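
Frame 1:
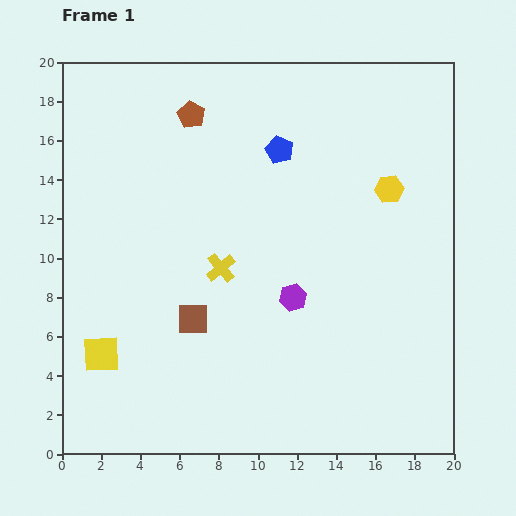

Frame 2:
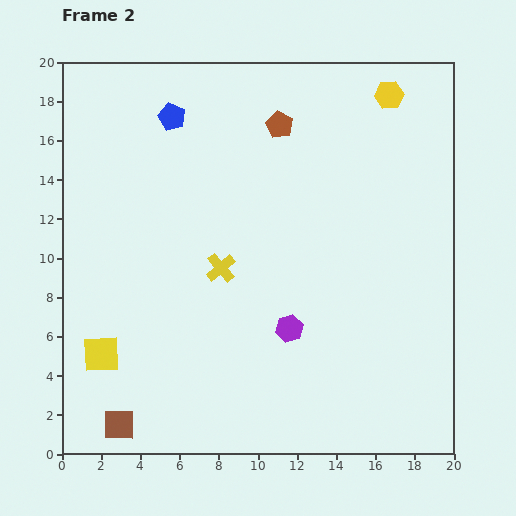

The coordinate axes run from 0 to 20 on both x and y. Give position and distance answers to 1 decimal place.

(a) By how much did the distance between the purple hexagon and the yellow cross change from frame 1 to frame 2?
+0.7

Distance in frame 1: 4.0. Distance in frame 2: 4.7.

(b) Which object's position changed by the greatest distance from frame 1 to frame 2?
the brown square

(moved 6.6; next 5.8)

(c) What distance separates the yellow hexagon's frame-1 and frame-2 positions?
4.8

The yellow hexagon moved from (16.7, 13.5) to (16.7, 18.3), a distance of √(0.0² + 4.8²) ≈ 4.8.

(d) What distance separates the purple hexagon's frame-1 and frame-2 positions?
1.6

The purple hexagon moved from (11.8, 8.0) to (11.6, 6.4), a distance of √(0.2² + 1.6²) ≈ 1.6.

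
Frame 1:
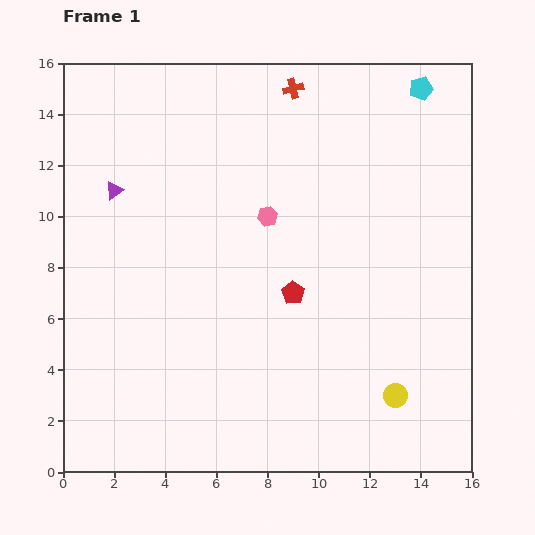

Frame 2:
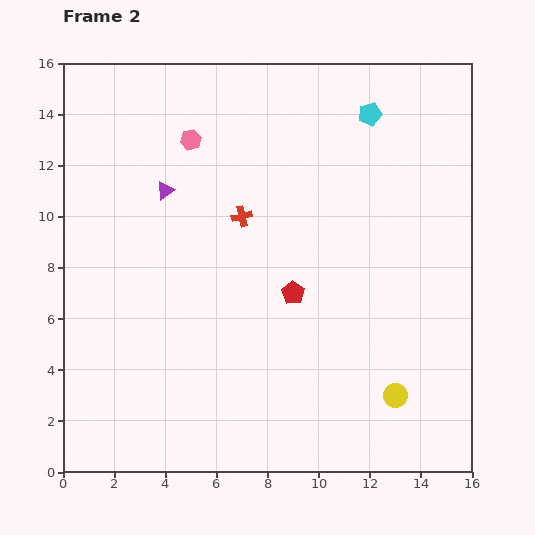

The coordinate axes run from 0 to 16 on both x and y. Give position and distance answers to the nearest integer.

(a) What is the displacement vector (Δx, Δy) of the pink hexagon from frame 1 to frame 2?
(-3, 3)

The pink hexagon was at (8, 10) in frame 1 and (5, 13) in frame 2.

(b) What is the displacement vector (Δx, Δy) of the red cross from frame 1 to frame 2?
(-2, -5)

The red cross was at (9, 15) in frame 1 and (7, 10) in frame 2.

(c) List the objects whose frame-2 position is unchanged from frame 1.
the yellow circle, the red pentagon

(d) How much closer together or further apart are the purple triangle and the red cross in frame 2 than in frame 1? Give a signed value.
-5

Distance in frame 1: 8. Distance in frame 2: 3.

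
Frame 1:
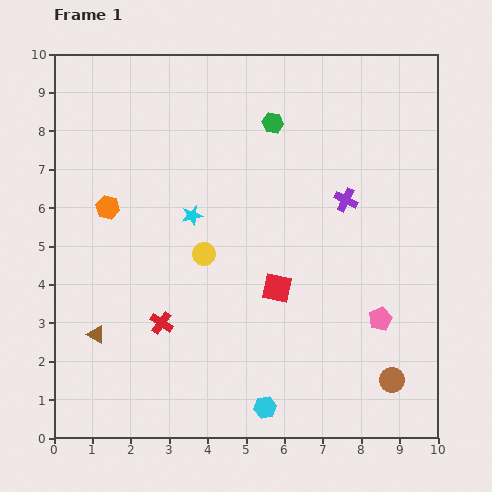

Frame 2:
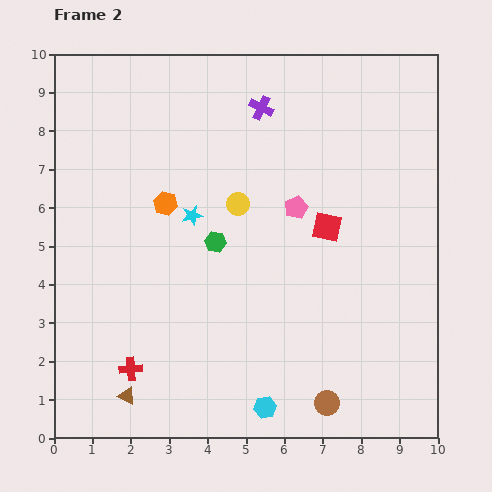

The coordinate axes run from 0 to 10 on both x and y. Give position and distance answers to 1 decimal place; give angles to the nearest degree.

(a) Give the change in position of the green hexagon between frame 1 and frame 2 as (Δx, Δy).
(-1.5, -3.1)

The green hexagon was at (5.7, 8.2) in frame 1 and (4.2, 5.1) in frame 2.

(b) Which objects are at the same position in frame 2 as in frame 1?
the cyan hexagon, the cyan star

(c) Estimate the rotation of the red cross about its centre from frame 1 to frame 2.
39° counter-clockwise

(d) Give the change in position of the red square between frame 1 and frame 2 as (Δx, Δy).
(1.3, 1.6)

The red square was at (5.8, 3.9) in frame 1 and (7.1, 5.5) in frame 2.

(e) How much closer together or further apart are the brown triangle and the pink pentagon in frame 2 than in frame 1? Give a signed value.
-0.8

Distance in frame 1: 7.4. Distance in frame 2: 6.6.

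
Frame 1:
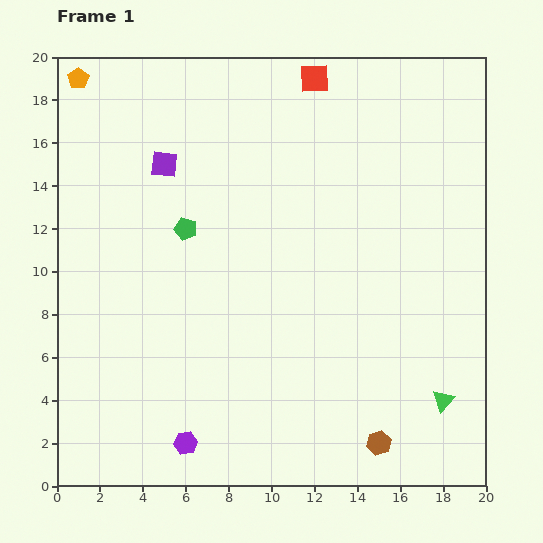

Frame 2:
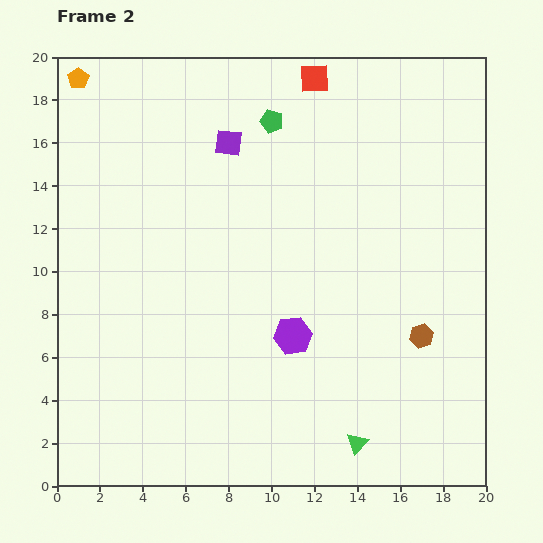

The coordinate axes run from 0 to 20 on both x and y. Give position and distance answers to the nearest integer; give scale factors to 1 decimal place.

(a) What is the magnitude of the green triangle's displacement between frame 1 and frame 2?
4

The green triangle moved from (18, 4) to (14, 2), a distance of √(4² + 2²) ≈ 4.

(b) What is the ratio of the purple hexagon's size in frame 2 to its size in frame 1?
1.6×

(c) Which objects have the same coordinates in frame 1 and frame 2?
the orange pentagon, the red square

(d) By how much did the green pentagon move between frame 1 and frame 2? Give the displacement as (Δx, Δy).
(4, 5)

The green pentagon was at (6, 12) in frame 1 and (10, 17) in frame 2.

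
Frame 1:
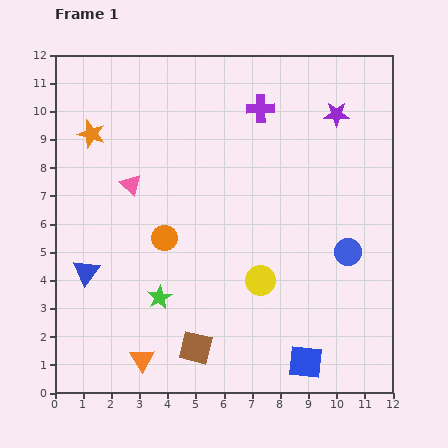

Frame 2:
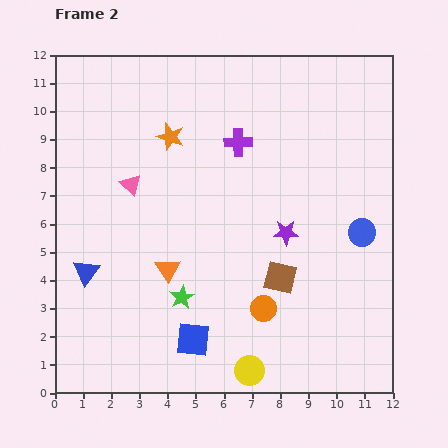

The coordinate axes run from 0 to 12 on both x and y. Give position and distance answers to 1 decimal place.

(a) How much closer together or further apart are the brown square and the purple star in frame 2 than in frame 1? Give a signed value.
-8.1

Distance in frame 1: 9.7. Distance in frame 2: 1.6.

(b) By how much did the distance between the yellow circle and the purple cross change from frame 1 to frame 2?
+2.0

Distance in frame 1: 6.1. Distance in frame 2: 8.1.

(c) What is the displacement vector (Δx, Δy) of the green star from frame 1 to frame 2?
(0.8, 0.0)

The green star was at (3.7, 3.4) in frame 1 and (4.5, 3.4) in frame 2.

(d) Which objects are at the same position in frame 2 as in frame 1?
the blue triangle, the pink triangle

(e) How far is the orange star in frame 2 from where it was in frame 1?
2.8

The orange star moved from (1.3, 9.2) to (4.1, 9.1), a distance of √(2.8² + 0.1²) ≈ 2.8.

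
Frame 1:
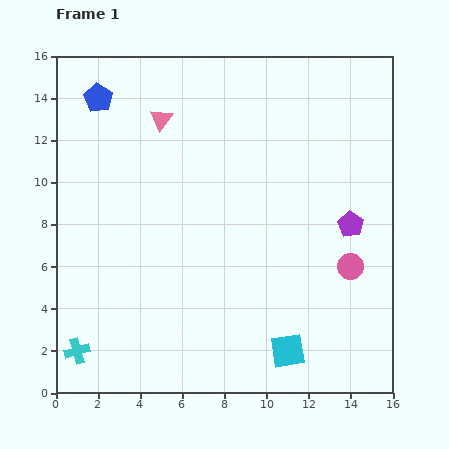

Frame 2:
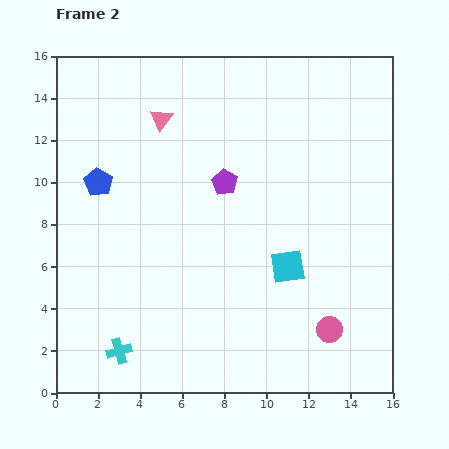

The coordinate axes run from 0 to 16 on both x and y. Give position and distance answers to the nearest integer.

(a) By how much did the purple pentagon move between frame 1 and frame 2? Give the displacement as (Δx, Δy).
(-6, 2)

The purple pentagon was at (14, 8) in frame 1 and (8, 10) in frame 2.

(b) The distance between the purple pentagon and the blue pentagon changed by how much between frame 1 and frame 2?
-7

Distance in frame 1: 13. Distance in frame 2: 6.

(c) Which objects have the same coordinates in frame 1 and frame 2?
the pink triangle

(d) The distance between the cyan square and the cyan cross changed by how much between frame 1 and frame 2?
-1

Distance in frame 1: 10. Distance in frame 2: 9.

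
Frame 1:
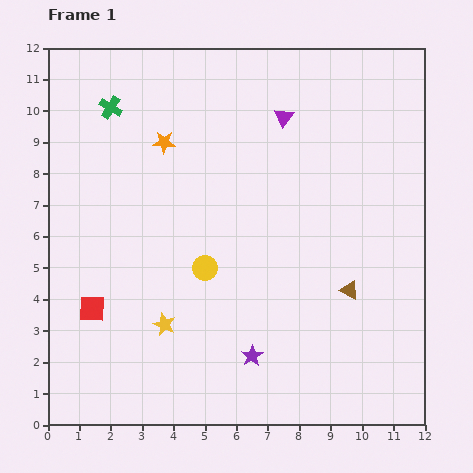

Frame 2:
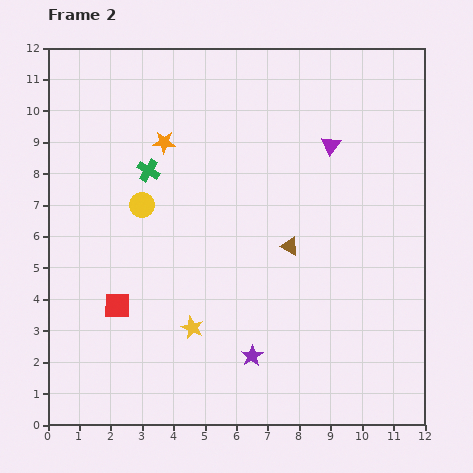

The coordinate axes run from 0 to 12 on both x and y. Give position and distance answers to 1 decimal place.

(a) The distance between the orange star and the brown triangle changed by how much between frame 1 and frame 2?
-2.3

Distance in frame 1: 7.5. Distance in frame 2: 5.2.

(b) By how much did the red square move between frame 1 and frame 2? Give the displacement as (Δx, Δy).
(0.8, 0.1)

The red square was at (1.4, 3.7) in frame 1 and (2.2, 3.8) in frame 2.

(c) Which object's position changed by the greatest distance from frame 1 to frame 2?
the yellow circle

(moved 2.8; next 2.4)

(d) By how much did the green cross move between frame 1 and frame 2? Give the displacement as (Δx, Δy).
(1.2, -2.0)

The green cross was at (2.0, 10.1) in frame 1 and (3.2, 8.1) in frame 2.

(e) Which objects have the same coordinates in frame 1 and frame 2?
the purple star, the orange star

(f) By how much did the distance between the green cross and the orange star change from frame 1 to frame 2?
-1.0

Distance in frame 1: 2.0. Distance in frame 2: 1.0.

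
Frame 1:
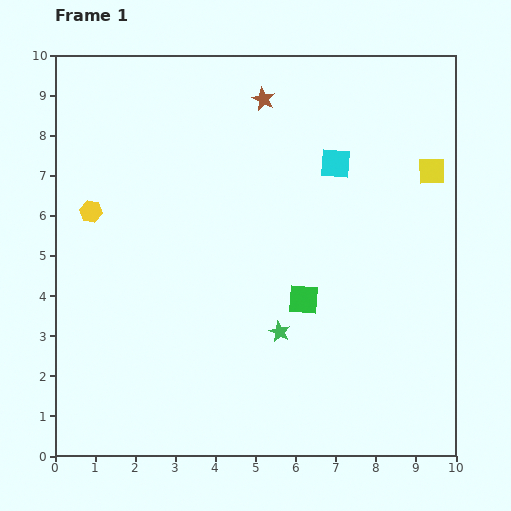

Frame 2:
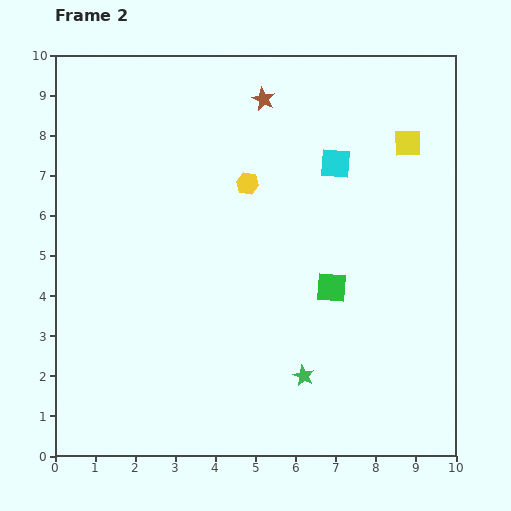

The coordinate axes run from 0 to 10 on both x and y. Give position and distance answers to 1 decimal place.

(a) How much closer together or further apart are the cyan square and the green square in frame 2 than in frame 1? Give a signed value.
-0.4

Distance in frame 1: 3.5. Distance in frame 2: 3.1.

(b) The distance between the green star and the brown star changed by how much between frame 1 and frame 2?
+1.2

Distance in frame 1: 5.8. Distance in frame 2: 7.0.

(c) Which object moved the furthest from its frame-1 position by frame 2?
the yellow hexagon

(moved 4.0; next 1.3)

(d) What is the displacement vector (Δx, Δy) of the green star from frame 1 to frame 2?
(0.6, -1.1)

The green star was at (5.6, 3.1) in frame 1 and (6.2, 2.0) in frame 2.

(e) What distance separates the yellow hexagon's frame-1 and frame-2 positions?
4.0

The yellow hexagon moved from (0.9, 6.1) to (4.8, 6.8), a distance of √(3.9² + 0.7²) ≈ 4.0.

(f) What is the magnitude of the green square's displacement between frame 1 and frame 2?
0.8

The green square moved from (6.2, 3.9) to (6.9, 4.2), a distance of √(0.7² + 0.3²) ≈ 0.8.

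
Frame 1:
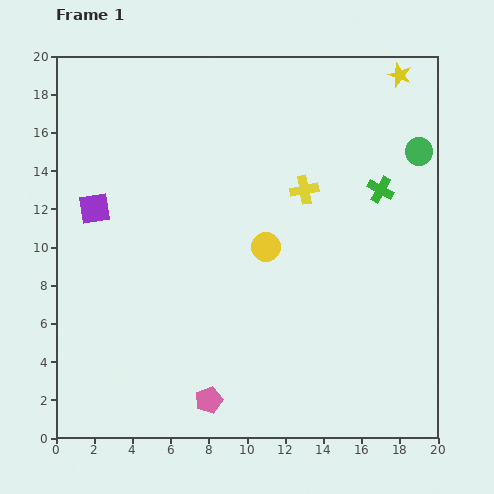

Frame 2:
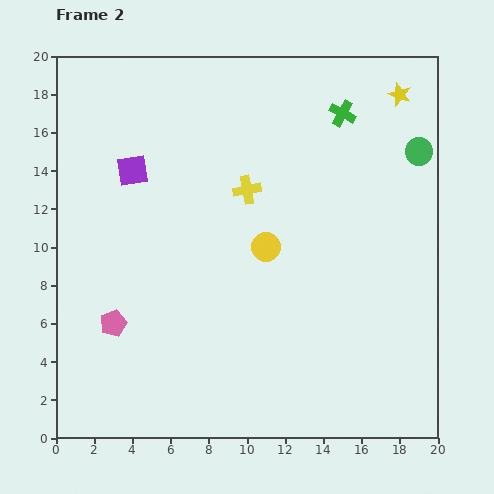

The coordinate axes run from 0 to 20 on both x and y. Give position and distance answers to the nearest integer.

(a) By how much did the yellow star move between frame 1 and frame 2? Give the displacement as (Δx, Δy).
(0, -1)

The yellow star was at (18, 19) in frame 1 and (18, 18) in frame 2.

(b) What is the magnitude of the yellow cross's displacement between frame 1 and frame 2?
3

The yellow cross moved from (13, 13) to (10, 13), a distance of √(3² + 0²) ≈ 3.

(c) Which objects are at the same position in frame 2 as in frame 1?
the green circle, the yellow circle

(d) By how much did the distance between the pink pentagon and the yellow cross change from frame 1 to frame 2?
-2

Distance in frame 1: 12. Distance in frame 2: 10.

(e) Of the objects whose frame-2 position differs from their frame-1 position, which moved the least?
the yellow star

(moved 1)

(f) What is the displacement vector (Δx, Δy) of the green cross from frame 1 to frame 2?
(-2, 4)

The green cross was at (17, 13) in frame 1 and (15, 17) in frame 2.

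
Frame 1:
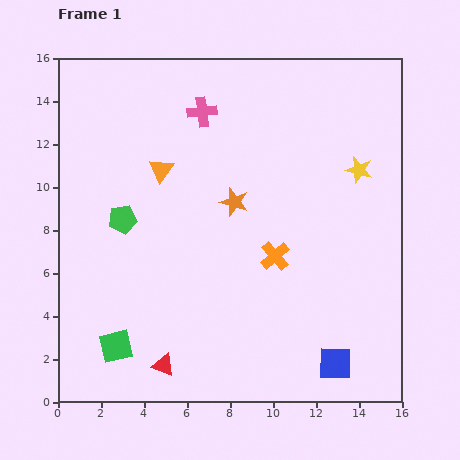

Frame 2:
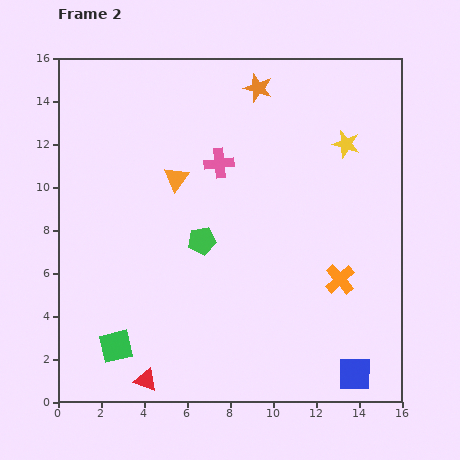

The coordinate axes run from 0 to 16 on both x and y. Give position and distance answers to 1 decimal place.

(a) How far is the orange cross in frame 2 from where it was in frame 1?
3.2

The orange cross moved from (10.1, 6.8) to (13.1, 5.7), a distance of √(3.0² + 1.1²) ≈ 3.2.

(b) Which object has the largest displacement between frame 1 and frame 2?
the orange star

(moved 5.4; next 3.8)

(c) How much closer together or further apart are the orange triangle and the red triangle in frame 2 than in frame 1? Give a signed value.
+0.4

Distance in frame 1: 9.1. Distance in frame 2: 9.5.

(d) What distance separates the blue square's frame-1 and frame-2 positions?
1.0

The blue square moved from (12.9, 1.8) to (13.8, 1.3), a distance of √(0.9² + 0.5²) ≈ 1.0.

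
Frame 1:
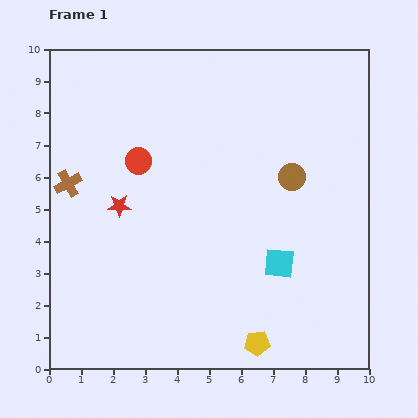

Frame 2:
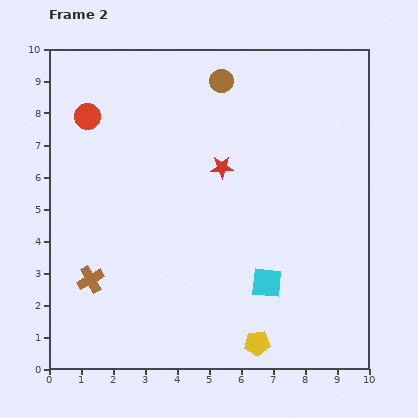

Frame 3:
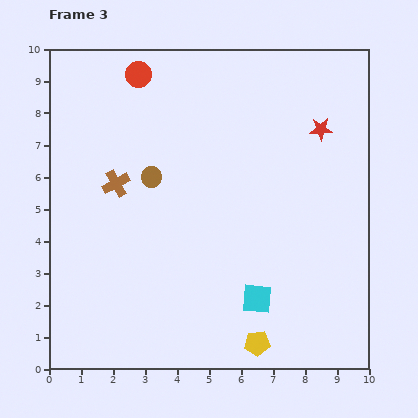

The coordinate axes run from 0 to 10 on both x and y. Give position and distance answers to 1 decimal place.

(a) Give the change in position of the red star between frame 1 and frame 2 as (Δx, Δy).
(3.2, 1.2)

The red star was at (2.2, 5.1) in frame 1 and (5.4, 6.3) in frame 2.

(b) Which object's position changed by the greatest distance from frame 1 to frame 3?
the red star

(moved 6.7; next 4.4)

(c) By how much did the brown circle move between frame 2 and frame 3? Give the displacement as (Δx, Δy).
(-2.2, -3.0)

The brown circle was at (5.4, 9.0) in frame 2 and (3.2, 6.0) in frame 3.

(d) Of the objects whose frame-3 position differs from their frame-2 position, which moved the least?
the cyan square

(moved 0.6)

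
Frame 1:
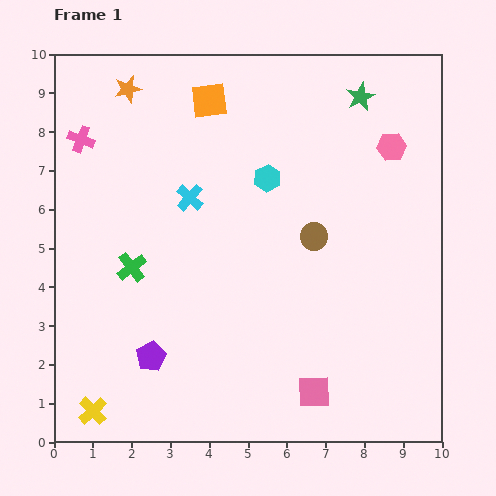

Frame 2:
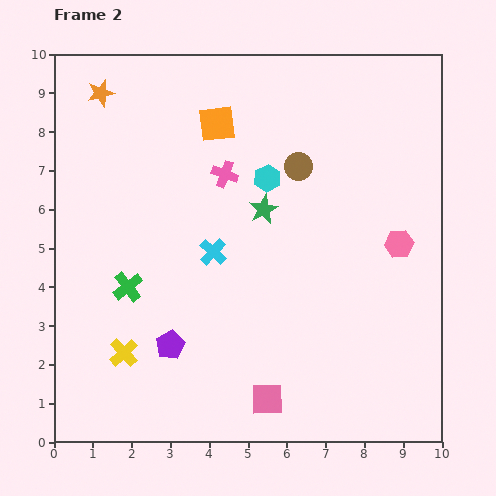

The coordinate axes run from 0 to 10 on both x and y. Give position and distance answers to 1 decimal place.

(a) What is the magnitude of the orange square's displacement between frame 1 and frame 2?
0.6

The orange square moved from (4.0, 8.8) to (4.2, 8.2), a distance of √(0.2² + 0.6²) ≈ 0.6.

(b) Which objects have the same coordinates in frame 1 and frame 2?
the cyan hexagon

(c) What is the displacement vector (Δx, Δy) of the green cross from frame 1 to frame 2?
(-0.1, -0.5)

The green cross was at (2.0, 4.5) in frame 1 and (1.9, 4.0) in frame 2.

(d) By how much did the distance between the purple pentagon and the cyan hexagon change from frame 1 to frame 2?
-0.5

Distance in frame 1: 5.5. Distance in frame 2: 5.0.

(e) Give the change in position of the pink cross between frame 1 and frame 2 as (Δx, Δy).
(3.7, -0.9)

The pink cross was at (0.7, 7.8) in frame 1 and (4.4, 6.9) in frame 2.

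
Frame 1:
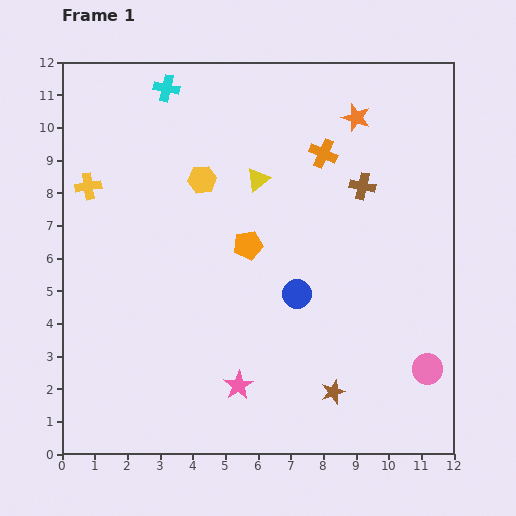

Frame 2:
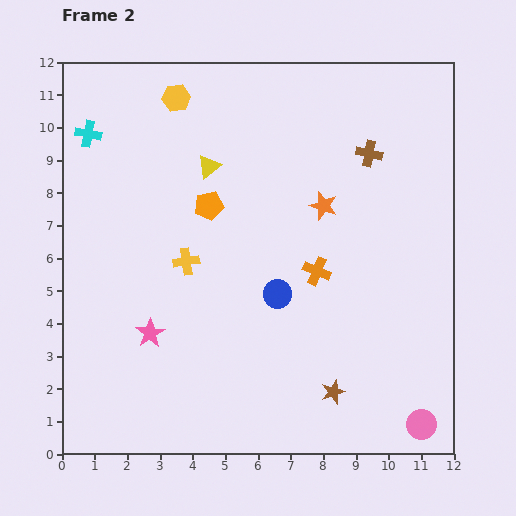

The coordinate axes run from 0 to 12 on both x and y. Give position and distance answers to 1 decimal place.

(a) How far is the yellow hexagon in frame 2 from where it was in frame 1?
2.6

The yellow hexagon moved from (4.3, 8.4) to (3.5, 10.9), a distance of √(0.8² + 2.5²) ≈ 2.6.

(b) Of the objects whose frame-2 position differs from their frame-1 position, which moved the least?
the blue circle

(moved 0.6)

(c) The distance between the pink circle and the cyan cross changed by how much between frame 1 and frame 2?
+1.8

Distance in frame 1: 11.7. Distance in frame 2: 13.5.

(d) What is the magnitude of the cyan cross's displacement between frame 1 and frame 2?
2.8

The cyan cross moved from (3.2, 11.2) to (0.8, 9.8), a distance of √(2.4² + 1.4²) ≈ 2.8.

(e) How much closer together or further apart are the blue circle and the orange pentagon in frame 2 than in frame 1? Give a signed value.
+1.3

Distance in frame 1: 2.1. Distance in frame 2: 3.4.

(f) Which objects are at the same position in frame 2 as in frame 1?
the brown star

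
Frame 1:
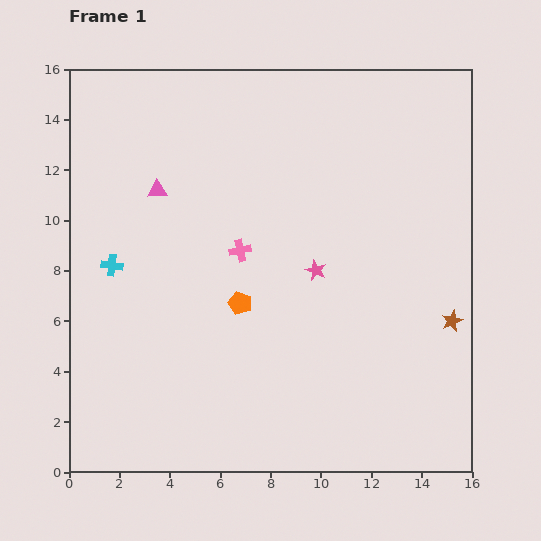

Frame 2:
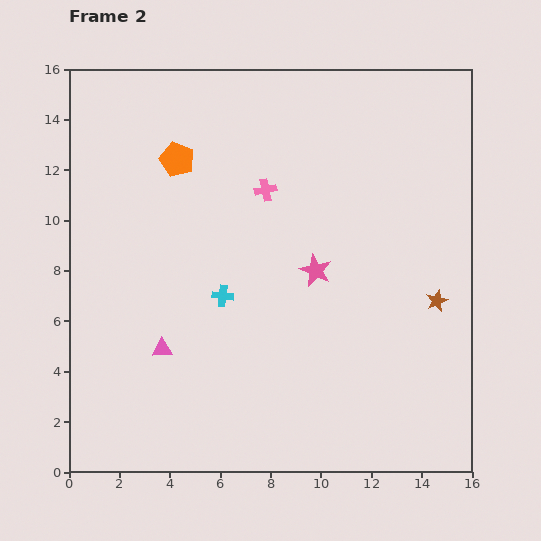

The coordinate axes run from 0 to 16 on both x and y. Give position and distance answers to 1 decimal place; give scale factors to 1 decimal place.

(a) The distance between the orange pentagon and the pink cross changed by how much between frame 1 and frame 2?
+1.6

Distance in frame 1: 2.1. Distance in frame 2: 3.7.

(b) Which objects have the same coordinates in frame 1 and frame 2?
the pink star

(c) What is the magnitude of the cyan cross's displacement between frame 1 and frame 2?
4.6

The cyan cross moved from (1.7, 8.2) to (6.1, 7.0), a distance of √(4.4² + 1.2²) ≈ 4.6.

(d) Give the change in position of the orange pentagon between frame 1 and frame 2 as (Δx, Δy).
(-2.5, 5.7)

The orange pentagon was at (6.8, 6.7) in frame 1 and (4.3, 12.4) in frame 2.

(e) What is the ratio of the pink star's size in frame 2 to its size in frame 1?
1.6×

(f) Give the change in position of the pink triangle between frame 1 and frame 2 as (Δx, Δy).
(0.2, -6.3)

The pink triangle was at (3.5, 11.2) in frame 1 and (3.7, 4.9) in frame 2.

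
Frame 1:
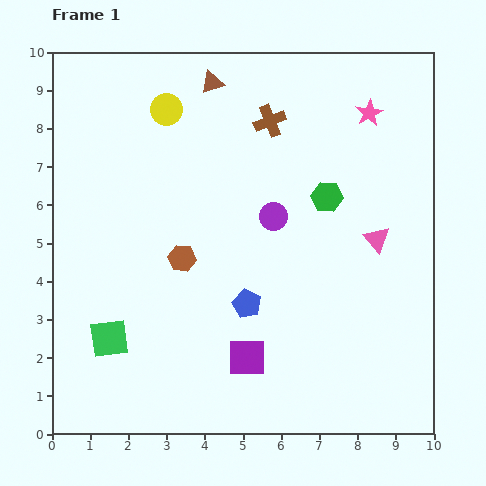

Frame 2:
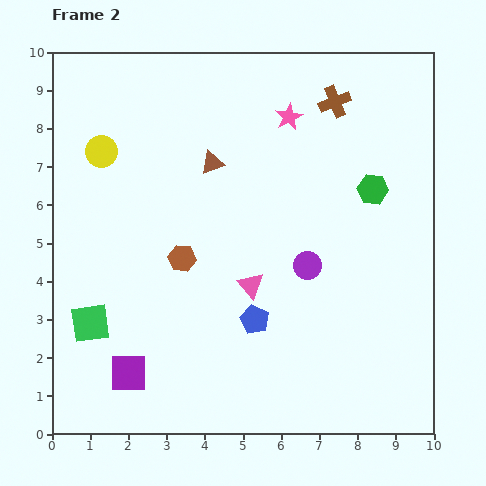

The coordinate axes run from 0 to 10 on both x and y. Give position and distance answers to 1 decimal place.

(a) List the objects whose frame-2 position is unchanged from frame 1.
the brown hexagon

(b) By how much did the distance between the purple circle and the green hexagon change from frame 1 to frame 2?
+1.1

Distance in frame 1: 1.5. Distance in frame 2: 2.6.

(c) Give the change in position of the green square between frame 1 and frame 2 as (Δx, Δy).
(-0.5, 0.4)

The green square was at (1.5, 2.5) in frame 1 and (1.0, 2.9) in frame 2.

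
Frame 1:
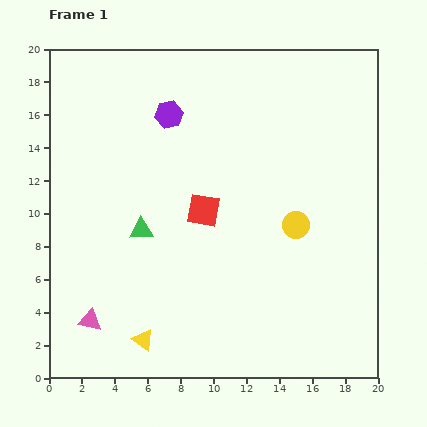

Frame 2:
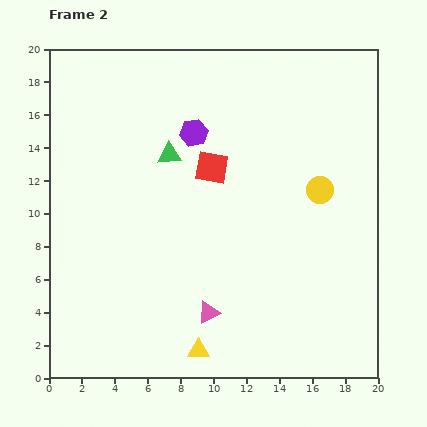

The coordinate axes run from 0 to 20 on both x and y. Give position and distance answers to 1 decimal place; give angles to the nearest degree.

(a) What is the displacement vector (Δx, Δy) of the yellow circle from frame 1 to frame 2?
(1.5, 2.1)

The yellow circle was at (15.0, 9.3) in frame 1 and (16.5, 11.4) in frame 2.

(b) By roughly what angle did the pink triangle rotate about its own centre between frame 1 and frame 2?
36° counter-clockwise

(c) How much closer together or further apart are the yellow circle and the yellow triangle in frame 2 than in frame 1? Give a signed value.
+0.6

Distance in frame 1: 11.6. Distance in frame 2: 12.2.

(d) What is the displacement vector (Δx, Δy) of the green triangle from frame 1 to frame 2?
(1.7, 4.6)

The green triangle was at (5.6, 9.0) in frame 1 and (7.3, 13.6) in frame 2.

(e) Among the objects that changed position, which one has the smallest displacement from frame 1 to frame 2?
the purple hexagon

(moved 1.9)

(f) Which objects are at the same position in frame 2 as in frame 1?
none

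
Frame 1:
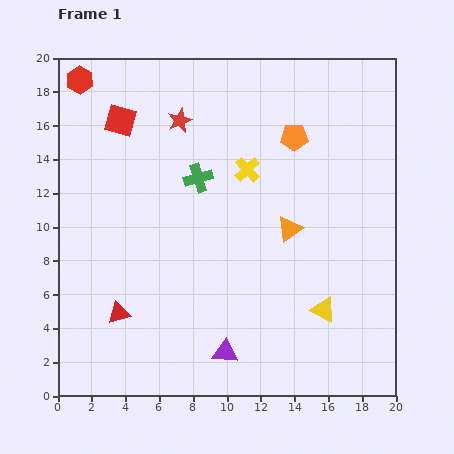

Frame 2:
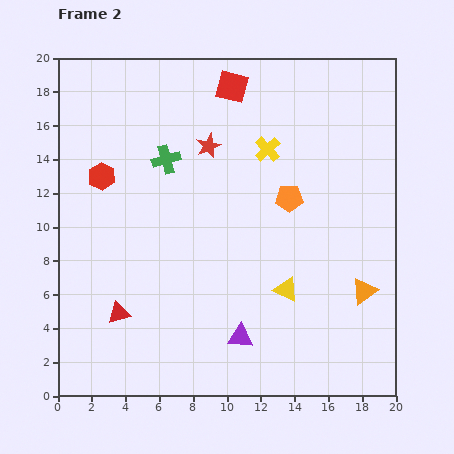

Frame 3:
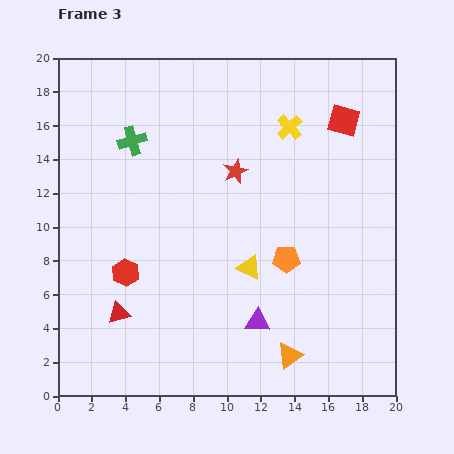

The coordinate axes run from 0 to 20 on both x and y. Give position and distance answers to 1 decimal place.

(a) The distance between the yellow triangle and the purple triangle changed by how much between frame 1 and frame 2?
-2.4

Distance in frame 1: 6.3. Distance in frame 2: 3.9.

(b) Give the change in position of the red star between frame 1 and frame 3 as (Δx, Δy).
(3.3, -3.0)

The red star was at (7.2, 16.3) in frame 1 and (10.5, 13.3) in frame 3.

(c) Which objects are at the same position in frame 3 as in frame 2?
the red triangle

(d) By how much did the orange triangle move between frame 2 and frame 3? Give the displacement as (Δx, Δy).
(-4.4, -3.8)

The orange triangle was at (18.1, 6.2) in frame 2 and (13.7, 2.4) in frame 3.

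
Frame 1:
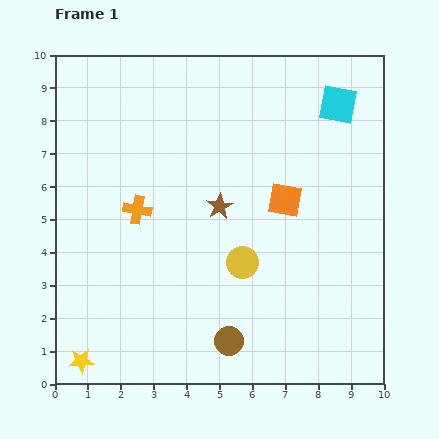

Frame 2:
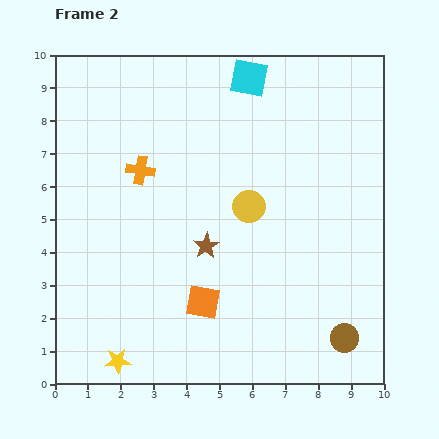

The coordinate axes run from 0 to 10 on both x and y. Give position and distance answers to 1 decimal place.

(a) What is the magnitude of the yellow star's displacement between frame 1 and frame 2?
1.1

The yellow star moved from (0.8, 0.7) to (1.9, 0.7), a distance of √(1.1² + 0.0²) ≈ 1.1.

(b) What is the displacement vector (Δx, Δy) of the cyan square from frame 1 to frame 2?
(-2.7, 0.8)

The cyan square was at (8.6, 8.5) in frame 1 and (5.9, 9.3) in frame 2.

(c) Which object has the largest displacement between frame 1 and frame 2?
the orange square

(moved 4.0; next 3.5)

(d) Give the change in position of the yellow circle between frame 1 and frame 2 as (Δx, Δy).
(0.2, 1.7)

The yellow circle was at (5.7, 3.7) in frame 1 and (5.9, 5.4) in frame 2.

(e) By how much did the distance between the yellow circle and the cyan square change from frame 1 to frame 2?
-1.7

Distance in frame 1: 5.6. Distance in frame 2: 3.9.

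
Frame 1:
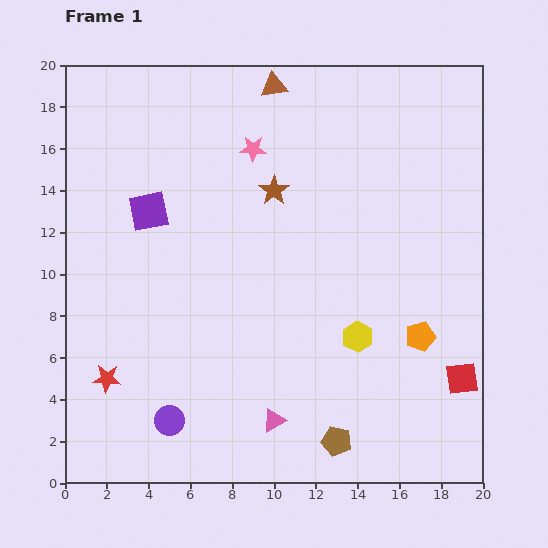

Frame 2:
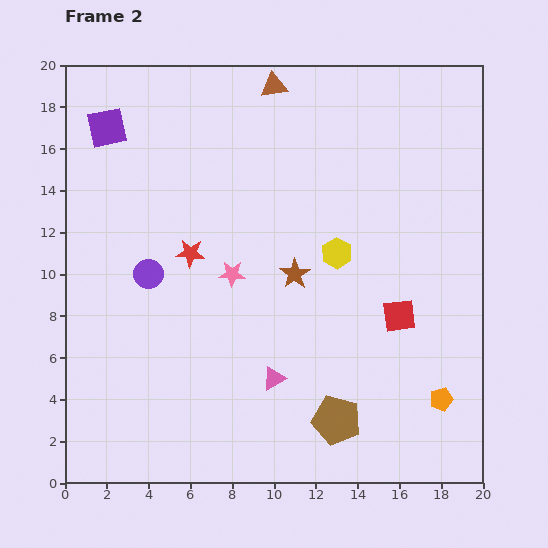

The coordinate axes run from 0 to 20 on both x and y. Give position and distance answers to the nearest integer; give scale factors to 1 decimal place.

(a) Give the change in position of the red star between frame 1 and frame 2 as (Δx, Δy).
(4, 6)

The red star was at (2, 5) in frame 1 and (6, 11) in frame 2.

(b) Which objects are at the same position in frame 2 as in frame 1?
the brown triangle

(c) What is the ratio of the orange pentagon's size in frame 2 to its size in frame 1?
0.8×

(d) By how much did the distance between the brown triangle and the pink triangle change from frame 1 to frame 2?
-2

Distance in frame 1: 16. Distance in frame 2: 14.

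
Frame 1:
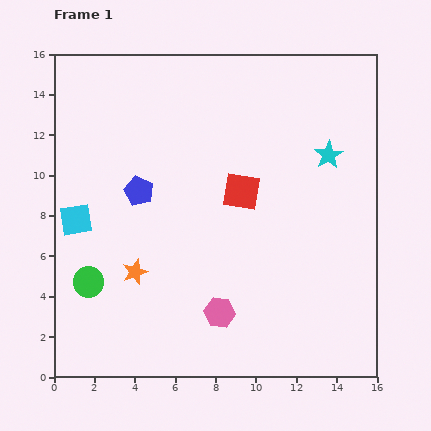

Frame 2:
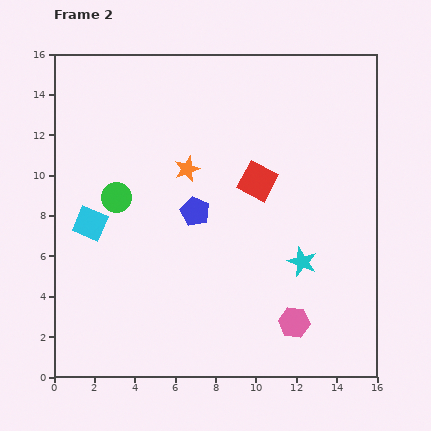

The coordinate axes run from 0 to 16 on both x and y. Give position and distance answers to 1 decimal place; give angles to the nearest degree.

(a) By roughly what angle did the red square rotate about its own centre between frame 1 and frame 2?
18° clockwise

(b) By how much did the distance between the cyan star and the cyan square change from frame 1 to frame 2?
-2.2

Distance in frame 1: 12.9. Distance in frame 2: 10.7.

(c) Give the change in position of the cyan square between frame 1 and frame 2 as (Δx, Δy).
(0.7, -0.2)

The cyan square was at (1.1, 7.8) in frame 1 and (1.8, 7.6) in frame 2.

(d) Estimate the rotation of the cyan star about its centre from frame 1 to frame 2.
18° counter-clockwise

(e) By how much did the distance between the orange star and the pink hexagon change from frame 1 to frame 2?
+4.6

Distance in frame 1: 4.7. Distance in frame 2: 9.3.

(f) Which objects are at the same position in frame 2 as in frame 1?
none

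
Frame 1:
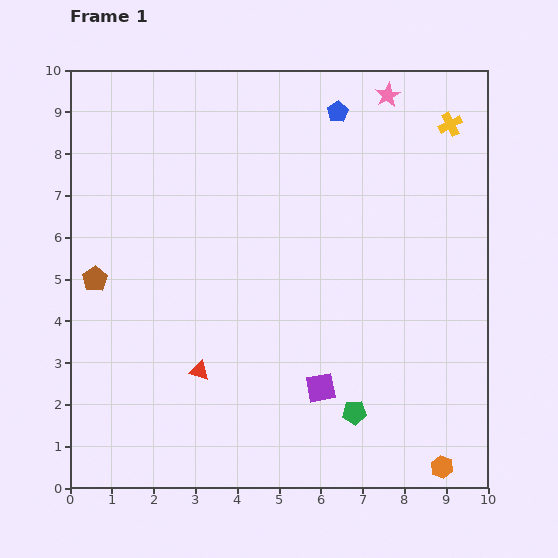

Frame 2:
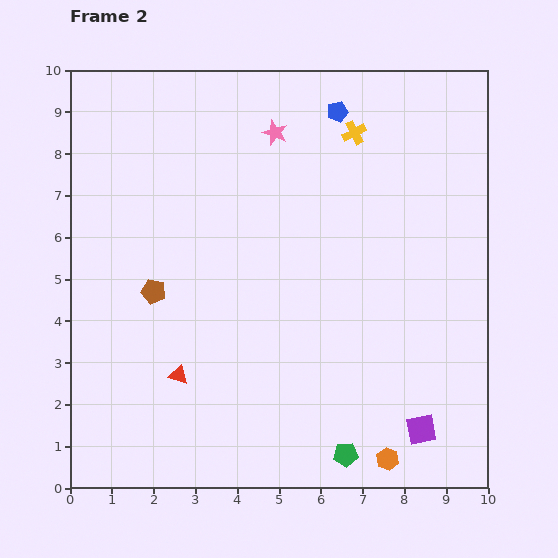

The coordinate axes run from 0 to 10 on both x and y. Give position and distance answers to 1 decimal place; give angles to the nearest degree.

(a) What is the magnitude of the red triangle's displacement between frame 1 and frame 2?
0.5

The red triangle moved from (3.1, 2.8) to (2.6, 2.7), a distance of √(0.5² + 0.1²) ≈ 0.5.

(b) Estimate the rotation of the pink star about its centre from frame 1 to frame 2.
23° counter-clockwise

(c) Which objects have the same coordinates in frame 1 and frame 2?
the blue pentagon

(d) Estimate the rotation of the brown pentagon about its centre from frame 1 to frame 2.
26° counter-clockwise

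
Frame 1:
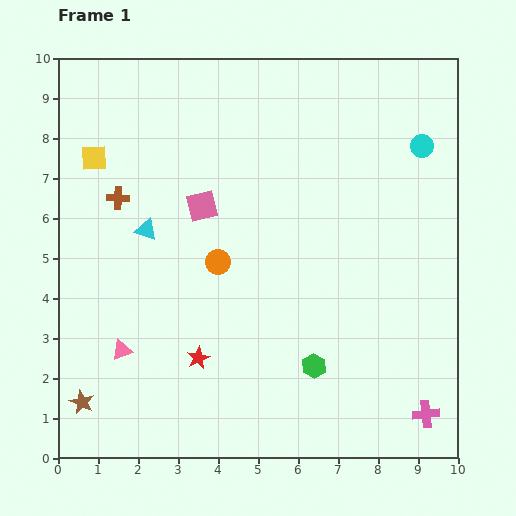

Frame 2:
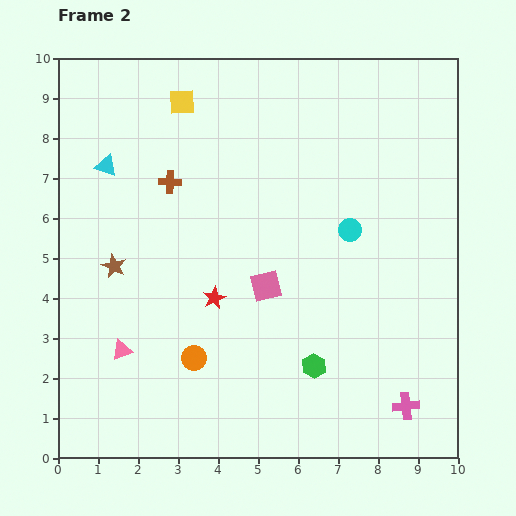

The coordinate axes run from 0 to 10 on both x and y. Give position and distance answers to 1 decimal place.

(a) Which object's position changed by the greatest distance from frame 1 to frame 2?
the brown star

(moved 3.5; next 2.8)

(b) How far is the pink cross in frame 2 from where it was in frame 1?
0.5

The pink cross moved from (9.2, 1.1) to (8.7, 1.3), a distance of √(0.5² + 0.2²) ≈ 0.5.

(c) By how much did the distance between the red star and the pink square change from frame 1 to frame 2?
-2.5

Distance in frame 1: 3.8. Distance in frame 2: 1.3.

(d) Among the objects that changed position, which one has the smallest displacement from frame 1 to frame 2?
the pink cross

(moved 0.5)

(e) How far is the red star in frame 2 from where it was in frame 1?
1.6

The red star moved from (3.5, 2.5) to (3.9, 4.0), a distance of √(0.4² + 1.5²) ≈ 1.6.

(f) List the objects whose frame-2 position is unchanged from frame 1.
the pink triangle, the green hexagon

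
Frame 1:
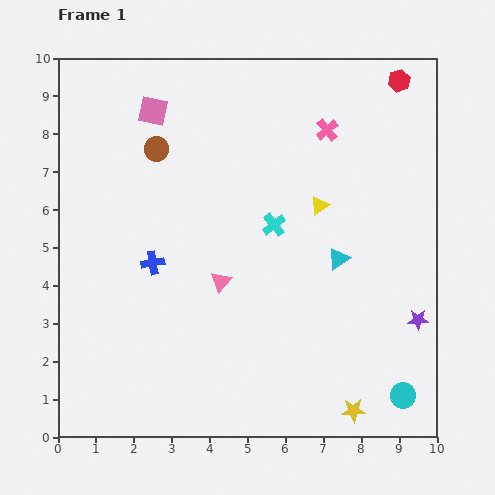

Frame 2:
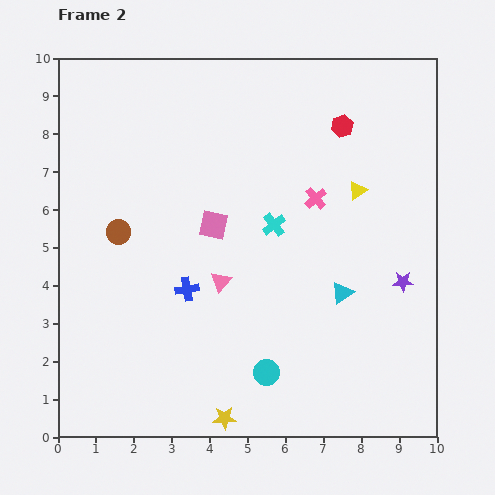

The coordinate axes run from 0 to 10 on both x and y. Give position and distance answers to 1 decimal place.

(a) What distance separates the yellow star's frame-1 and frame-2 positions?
3.4

The yellow star moved from (7.8, 0.7) to (4.4, 0.5), a distance of √(3.4² + 0.2²) ≈ 3.4.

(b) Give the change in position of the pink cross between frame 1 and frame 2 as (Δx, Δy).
(-0.3, -1.8)

The pink cross was at (7.1, 8.1) in frame 1 and (6.8, 6.3) in frame 2.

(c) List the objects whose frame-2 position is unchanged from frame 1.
the cyan cross, the pink triangle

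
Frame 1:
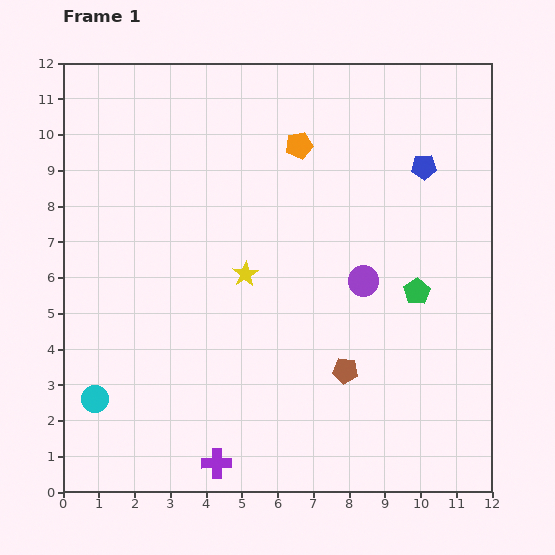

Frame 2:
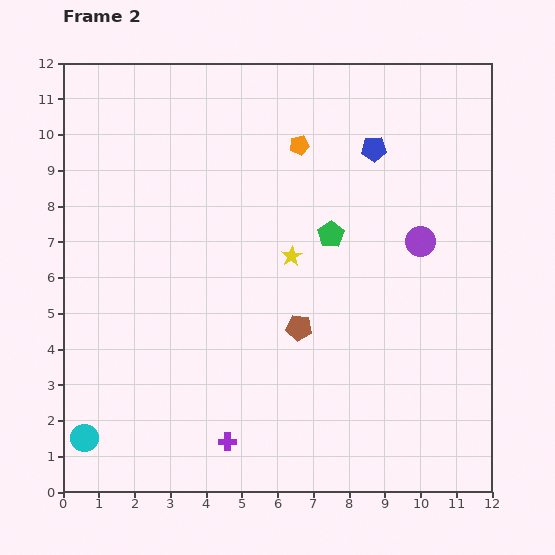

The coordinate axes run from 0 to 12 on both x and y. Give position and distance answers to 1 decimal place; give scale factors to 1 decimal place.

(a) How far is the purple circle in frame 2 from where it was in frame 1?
1.9

The purple circle moved from (8.4, 5.9) to (10.0, 7.0), a distance of √(1.6² + 1.1²) ≈ 1.9.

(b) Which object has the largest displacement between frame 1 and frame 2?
the green pentagon

(moved 2.9; next 1.9)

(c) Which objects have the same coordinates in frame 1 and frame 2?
the orange pentagon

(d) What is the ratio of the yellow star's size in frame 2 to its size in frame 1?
0.8×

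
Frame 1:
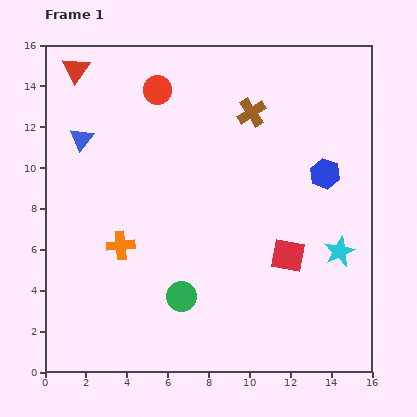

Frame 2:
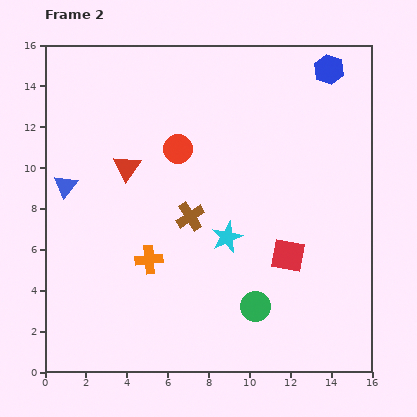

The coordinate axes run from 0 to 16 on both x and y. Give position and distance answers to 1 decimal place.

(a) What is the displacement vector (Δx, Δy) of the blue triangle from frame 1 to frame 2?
(-0.8, -2.3)

The blue triangle was at (1.8, 11.4) in frame 1 and (1.0, 9.1) in frame 2.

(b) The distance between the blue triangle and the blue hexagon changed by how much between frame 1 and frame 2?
+2.1

Distance in frame 1: 12.0. Distance in frame 2: 14.1.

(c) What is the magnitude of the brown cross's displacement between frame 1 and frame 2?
5.9

The brown cross moved from (10.1, 12.7) to (7.1, 7.6), a distance of √(3.0² + 5.1²) ≈ 5.9.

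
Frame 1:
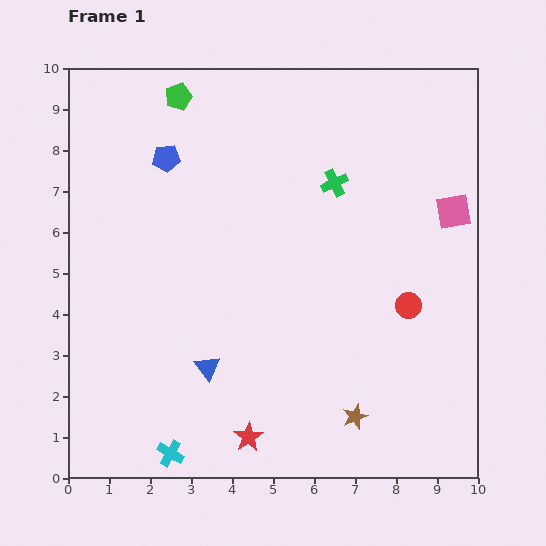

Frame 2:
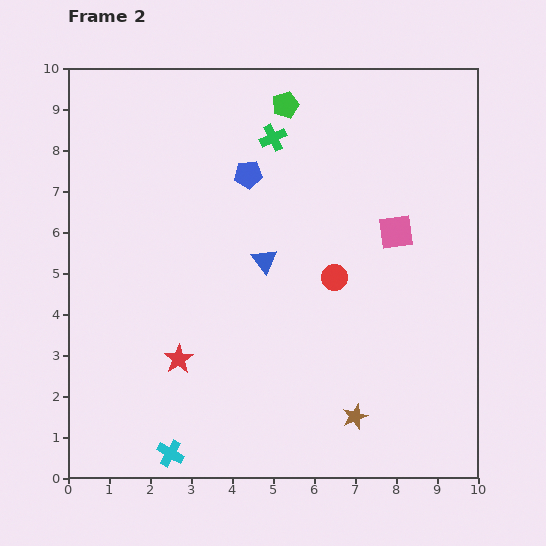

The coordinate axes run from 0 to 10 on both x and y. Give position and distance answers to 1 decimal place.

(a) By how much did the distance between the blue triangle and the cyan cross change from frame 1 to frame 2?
+2.9

Distance in frame 1: 2.3. Distance in frame 2: 5.2.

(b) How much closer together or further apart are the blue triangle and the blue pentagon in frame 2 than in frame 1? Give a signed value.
-3.1

Distance in frame 1: 5.2. Distance in frame 2: 2.1.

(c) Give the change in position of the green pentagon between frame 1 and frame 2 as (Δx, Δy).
(2.6, -0.2)

The green pentagon was at (2.7, 9.3) in frame 1 and (5.3, 9.1) in frame 2.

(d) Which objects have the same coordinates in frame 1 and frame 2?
the brown star, the cyan cross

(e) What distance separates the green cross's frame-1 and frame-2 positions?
1.9

The green cross moved from (6.5, 7.2) to (5.0, 8.3), a distance of √(1.5² + 1.1²) ≈ 1.9.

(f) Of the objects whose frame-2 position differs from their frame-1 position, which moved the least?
the pink square

(moved 1.5)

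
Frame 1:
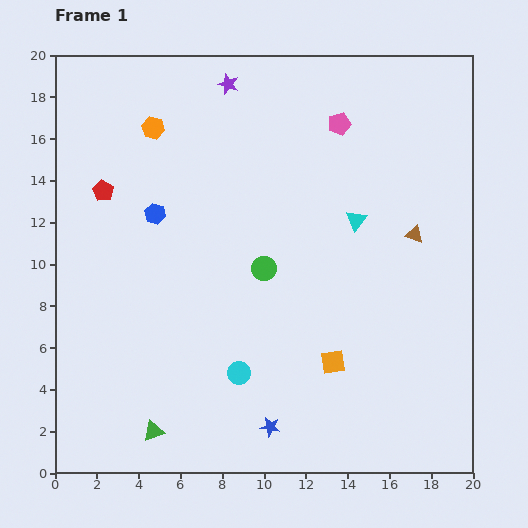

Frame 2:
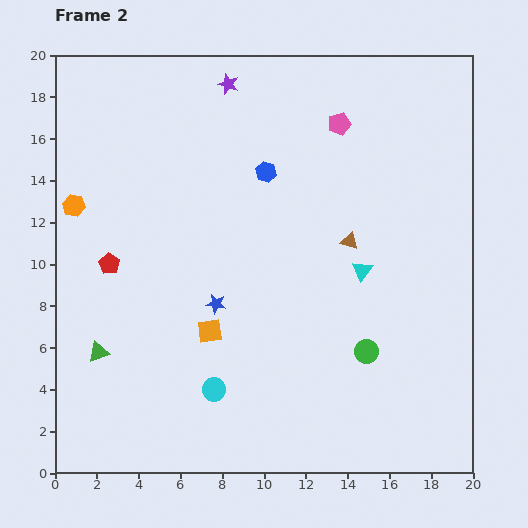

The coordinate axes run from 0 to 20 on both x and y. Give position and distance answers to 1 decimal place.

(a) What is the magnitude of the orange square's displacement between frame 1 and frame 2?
6.1

The orange square moved from (13.3, 5.3) to (7.4, 6.8), a distance of √(5.9² + 1.5²) ≈ 6.1.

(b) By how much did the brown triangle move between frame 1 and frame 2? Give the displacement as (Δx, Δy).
(-3.1, -0.3)

The brown triangle was at (17.2, 11.4) in frame 1 and (14.1, 11.1) in frame 2.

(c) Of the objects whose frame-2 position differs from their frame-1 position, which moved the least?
the cyan circle

(moved 1.4)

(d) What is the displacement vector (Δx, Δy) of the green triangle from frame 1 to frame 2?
(-2.6, 3.8)

The green triangle was at (4.7, 2.0) in frame 1 and (2.1, 5.8) in frame 2.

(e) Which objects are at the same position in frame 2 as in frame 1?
the purple star, the pink pentagon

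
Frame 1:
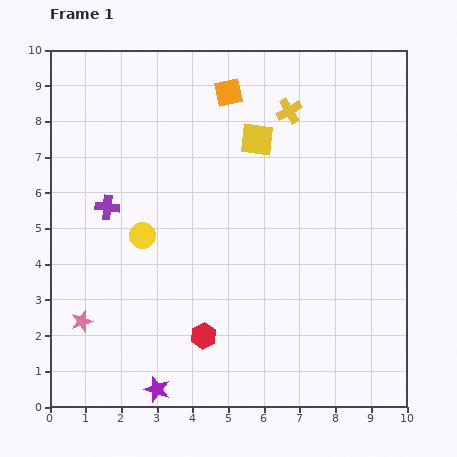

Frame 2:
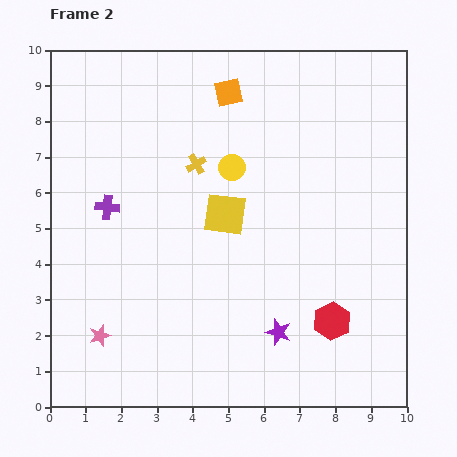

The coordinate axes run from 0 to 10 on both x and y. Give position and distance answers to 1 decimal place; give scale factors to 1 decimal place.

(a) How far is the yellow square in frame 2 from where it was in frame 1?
2.3

The yellow square moved from (5.8, 7.5) to (4.9, 5.4), a distance of √(0.9² + 2.1²) ≈ 2.3.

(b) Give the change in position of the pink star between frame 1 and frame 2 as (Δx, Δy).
(0.5, -0.4)

The pink star was at (0.9, 2.4) in frame 1 and (1.4, 2.0) in frame 2.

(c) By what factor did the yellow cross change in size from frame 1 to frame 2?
0.8×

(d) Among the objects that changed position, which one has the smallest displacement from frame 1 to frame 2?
the pink star

(moved 0.6)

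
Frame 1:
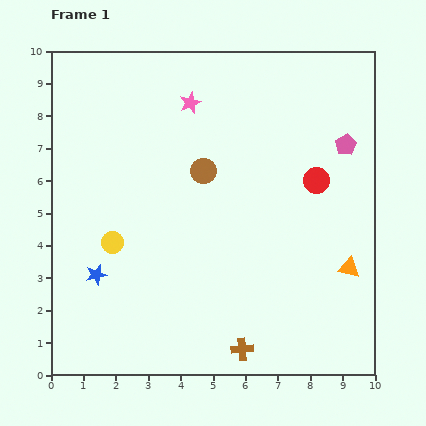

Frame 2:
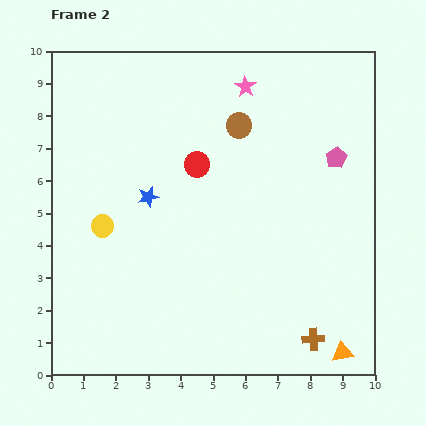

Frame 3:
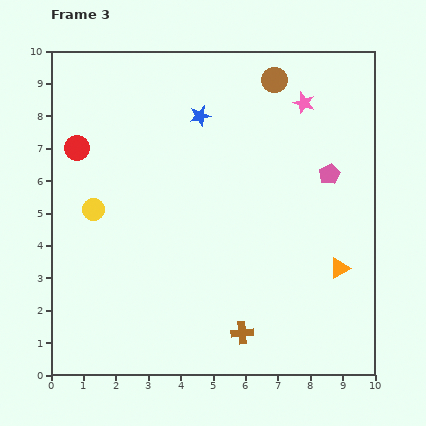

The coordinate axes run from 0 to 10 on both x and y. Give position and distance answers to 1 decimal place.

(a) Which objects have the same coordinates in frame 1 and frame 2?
none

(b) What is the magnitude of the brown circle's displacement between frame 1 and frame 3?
3.6

The brown circle moved from (4.7, 6.3) to (6.9, 9.1), a distance of √(2.2² + 2.8²) ≈ 3.6.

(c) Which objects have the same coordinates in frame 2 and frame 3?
none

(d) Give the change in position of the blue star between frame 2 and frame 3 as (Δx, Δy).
(1.6, 2.5)

The blue star was at (3.0, 5.5) in frame 2 and (4.6, 8.0) in frame 3.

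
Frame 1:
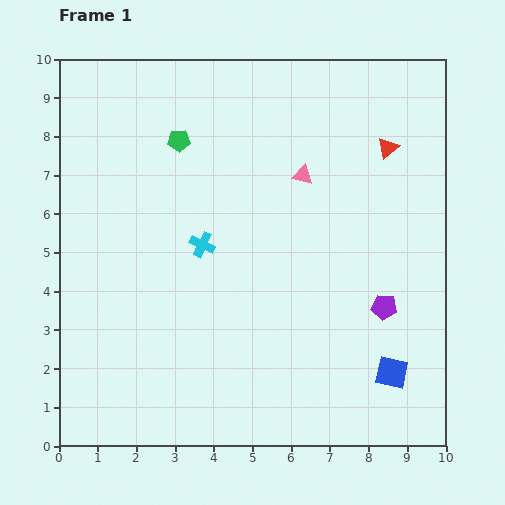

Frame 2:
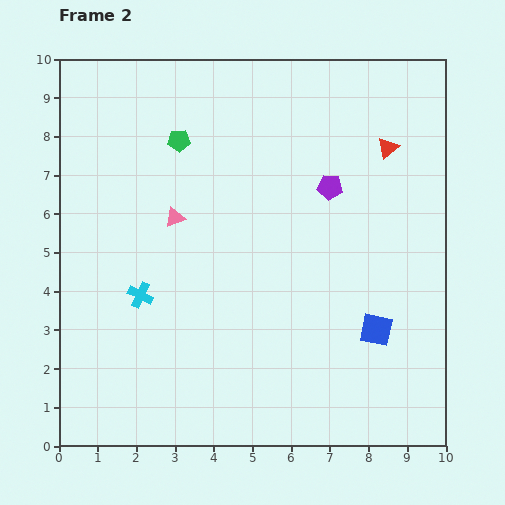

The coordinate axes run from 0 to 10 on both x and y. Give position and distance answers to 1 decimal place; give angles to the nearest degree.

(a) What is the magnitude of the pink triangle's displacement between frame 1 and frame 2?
3.5

The pink triangle moved from (6.3, 7.0) to (3.0, 5.9), a distance of √(3.3² + 1.1²) ≈ 3.5.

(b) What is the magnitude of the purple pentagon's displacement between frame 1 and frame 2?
3.4

The purple pentagon moved from (8.4, 3.6) to (7.0, 6.7), a distance of √(1.4² + 3.1²) ≈ 3.4.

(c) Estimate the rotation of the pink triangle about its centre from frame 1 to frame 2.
33° counter-clockwise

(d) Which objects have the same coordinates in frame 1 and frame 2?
the green pentagon, the red triangle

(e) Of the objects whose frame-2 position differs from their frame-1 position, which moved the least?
the blue square

(moved 1.2)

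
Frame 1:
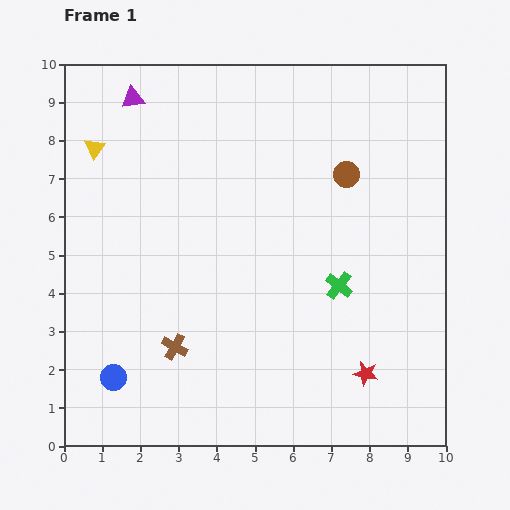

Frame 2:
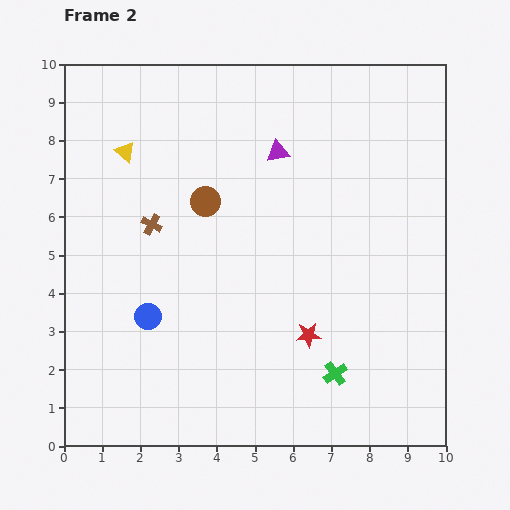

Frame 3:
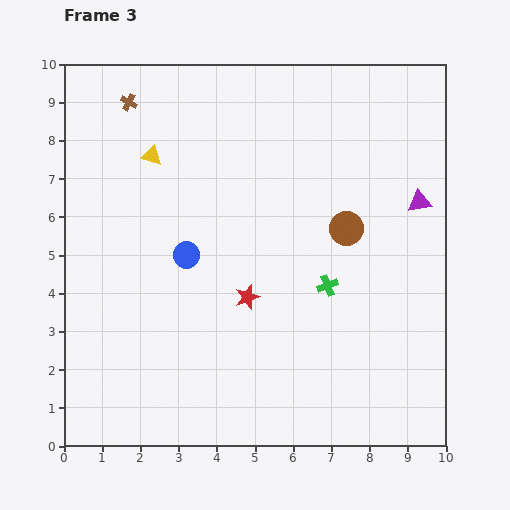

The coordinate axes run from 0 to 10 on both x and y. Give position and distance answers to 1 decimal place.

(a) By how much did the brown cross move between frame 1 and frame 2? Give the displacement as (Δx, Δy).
(-0.6, 3.2)

The brown cross was at (2.9, 2.6) in frame 1 and (2.3, 5.8) in frame 2.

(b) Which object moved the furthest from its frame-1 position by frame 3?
the purple triangle

(moved 8.0; next 6.5)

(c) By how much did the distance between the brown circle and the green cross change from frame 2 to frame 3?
-4.0

Distance in frame 2: 5.6. Distance in frame 3: 1.6.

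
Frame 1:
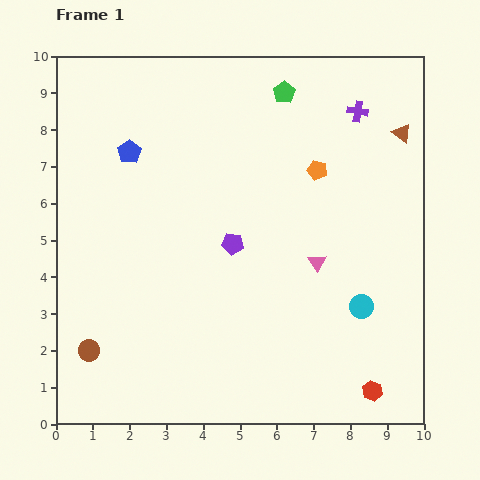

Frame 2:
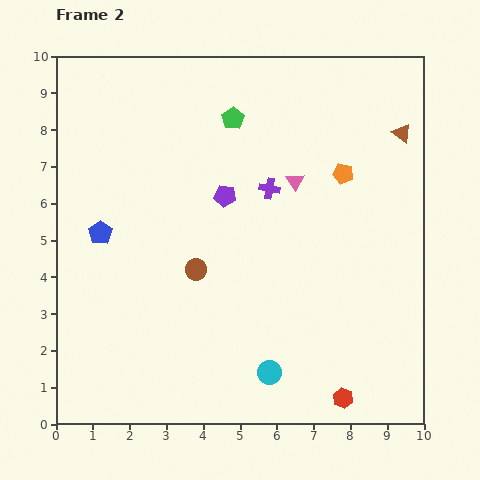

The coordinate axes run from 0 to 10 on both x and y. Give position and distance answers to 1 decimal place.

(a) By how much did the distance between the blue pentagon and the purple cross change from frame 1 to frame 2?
-1.5

Distance in frame 1: 6.3. Distance in frame 2: 4.8.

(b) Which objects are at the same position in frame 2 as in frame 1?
the brown triangle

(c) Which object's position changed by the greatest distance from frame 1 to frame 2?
the brown circle

(moved 3.6; next 3.2)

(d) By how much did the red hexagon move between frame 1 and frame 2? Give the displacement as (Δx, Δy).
(-0.8, -0.2)

The red hexagon was at (8.6, 0.9) in frame 1 and (7.8, 0.7) in frame 2.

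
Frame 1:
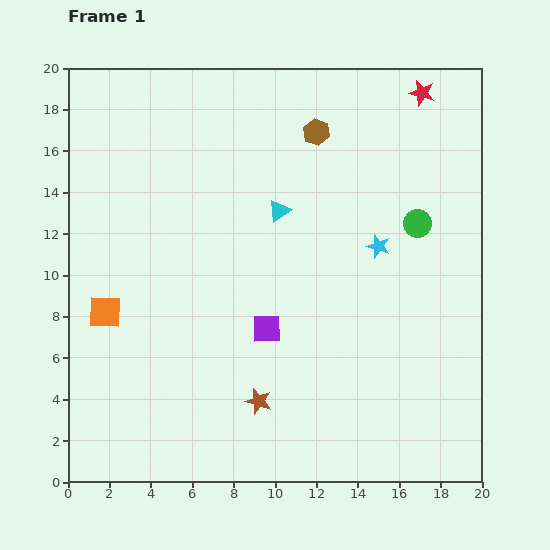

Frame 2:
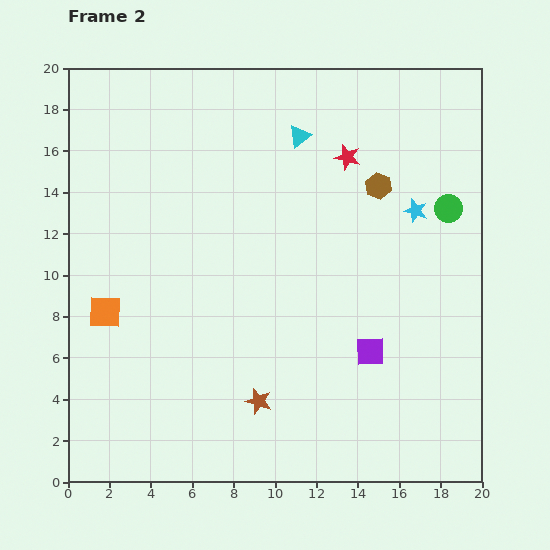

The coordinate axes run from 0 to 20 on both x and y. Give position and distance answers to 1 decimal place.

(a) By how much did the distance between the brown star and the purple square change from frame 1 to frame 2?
+2.4

Distance in frame 1: 3.5. Distance in frame 2: 5.9.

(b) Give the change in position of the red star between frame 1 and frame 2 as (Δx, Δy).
(-3.6, -3.1)

The red star was at (17.1, 18.8) in frame 1 and (13.5, 15.7) in frame 2.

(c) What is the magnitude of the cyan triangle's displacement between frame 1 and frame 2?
3.7

The cyan triangle moved from (10.2, 13.1) to (11.2, 16.7), a distance of √(1.0² + 3.6²) ≈ 3.7.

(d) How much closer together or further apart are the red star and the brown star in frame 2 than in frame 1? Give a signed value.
-4.3

Distance in frame 1: 16.9. Distance in frame 2: 12.6.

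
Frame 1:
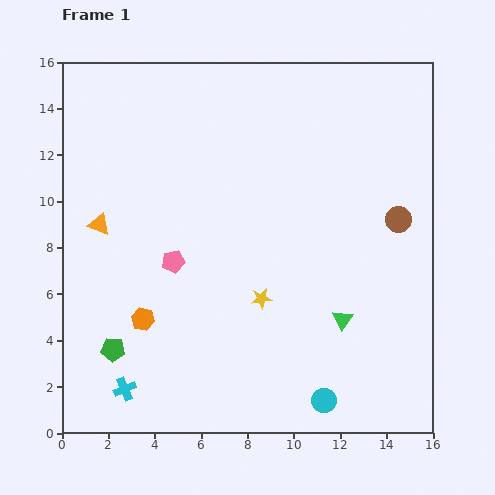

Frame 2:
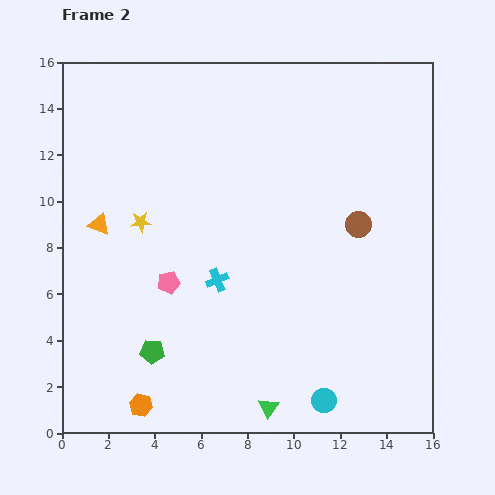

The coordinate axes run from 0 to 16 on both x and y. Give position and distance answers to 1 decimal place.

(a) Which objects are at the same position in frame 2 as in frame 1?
the cyan circle, the orange triangle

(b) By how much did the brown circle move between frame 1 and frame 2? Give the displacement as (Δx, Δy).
(-1.7, -0.2)

The brown circle was at (14.5, 9.2) in frame 1 and (12.8, 9.0) in frame 2.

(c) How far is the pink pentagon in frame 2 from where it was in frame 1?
0.9

The pink pentagon moved from (4.8, 7.4) to (4.6, 6.5), a distance of √(0.2² + 0.9²) ≈ 0.9.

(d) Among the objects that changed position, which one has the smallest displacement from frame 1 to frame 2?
the pink pentagon

(moved 0.9)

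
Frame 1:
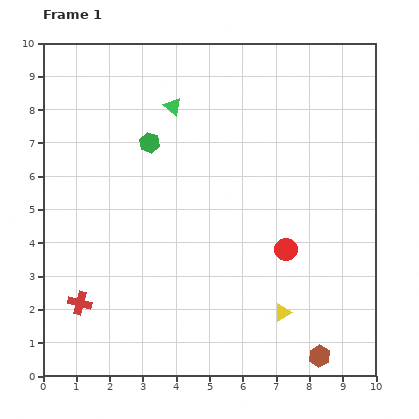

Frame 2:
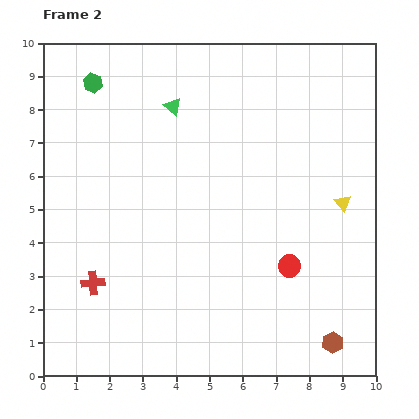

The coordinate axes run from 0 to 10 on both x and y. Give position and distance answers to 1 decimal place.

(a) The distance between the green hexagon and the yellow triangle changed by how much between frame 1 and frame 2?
+1.8

Distance in frame 1: 6.5. Distance in frame 2: 8.3.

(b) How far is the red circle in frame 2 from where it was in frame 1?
0.5

The red circle moved from (7.3, 3.8) to (7.4, 3.3), a distance of √(0.1² + 0.5²) ≈ 0.5.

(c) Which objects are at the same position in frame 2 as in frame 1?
the green triangle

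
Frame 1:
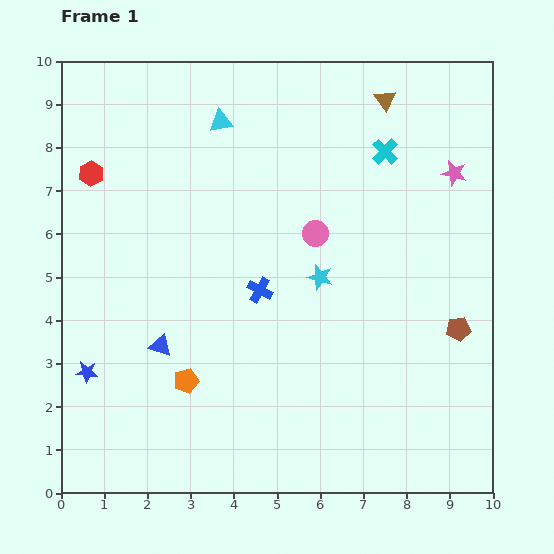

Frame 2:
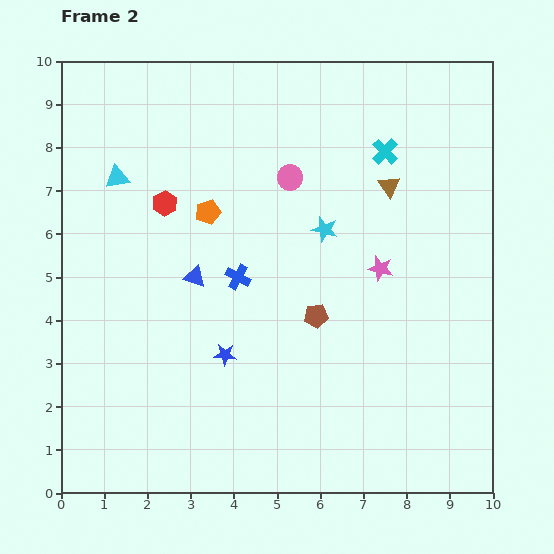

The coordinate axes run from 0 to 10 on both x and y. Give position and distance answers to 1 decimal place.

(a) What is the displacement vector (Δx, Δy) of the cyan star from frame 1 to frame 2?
(0.1, 1.1)

The cyan star was at (6.0, 5.0) in frame 1 and (6.1, 6.1) in frame 2.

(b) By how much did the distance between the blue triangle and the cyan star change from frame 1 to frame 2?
-0.8

Distance in frame 1: 4.0. Distance in frame 2: 3.2.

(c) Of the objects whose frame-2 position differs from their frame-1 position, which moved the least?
the blue cross

(moved 0.6)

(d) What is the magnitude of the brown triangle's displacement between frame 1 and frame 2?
2.0

The brown triangle moved from (7.5, 9.1) to (7.6, 7.1), a distance of √(0.1² + 2.0²) ≈ 2.0.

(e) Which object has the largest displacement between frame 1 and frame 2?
the orange pentagon

(moved 3.9; next 3.3)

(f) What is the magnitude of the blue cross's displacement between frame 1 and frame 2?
0.6

The blue cross moved from (4.6, 4.7) to (4.1, 5.0), a distance of √(0.5² + 0.3²) ≈ 0.6.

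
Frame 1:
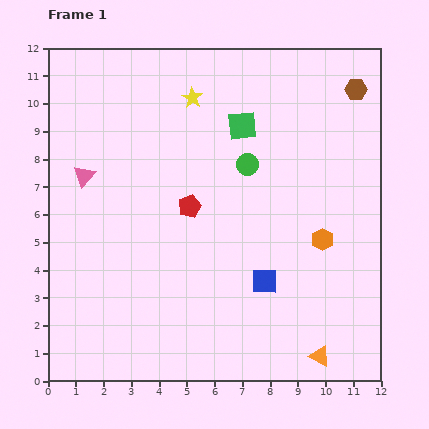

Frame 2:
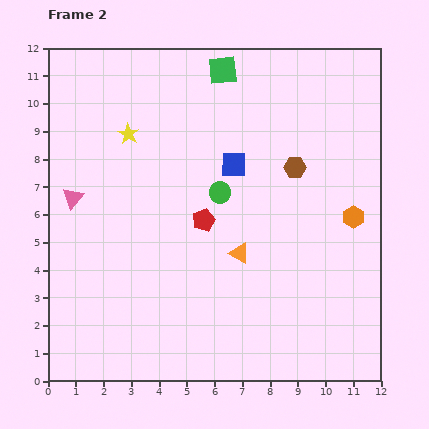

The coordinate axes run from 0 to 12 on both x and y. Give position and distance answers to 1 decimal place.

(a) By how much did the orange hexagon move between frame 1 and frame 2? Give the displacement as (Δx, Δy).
(1.1, 0.8)

The orange hexagon was at (9.9, 5.1) in frame 1 and (11.0, 5.9) in frame 2.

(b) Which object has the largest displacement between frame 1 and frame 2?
the orange triangle

(moved 4.7; next 4.3)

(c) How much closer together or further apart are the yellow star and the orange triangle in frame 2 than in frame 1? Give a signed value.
-4.5

Distance in frame 1: 10.4. Distance in frame 2: 5.9.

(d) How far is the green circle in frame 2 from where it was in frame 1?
1.4

The green circle moved from (7.2, 7.8) to (6.2, 6.8), a distance of √(1.0² + 1.0²) ≈ 1.4.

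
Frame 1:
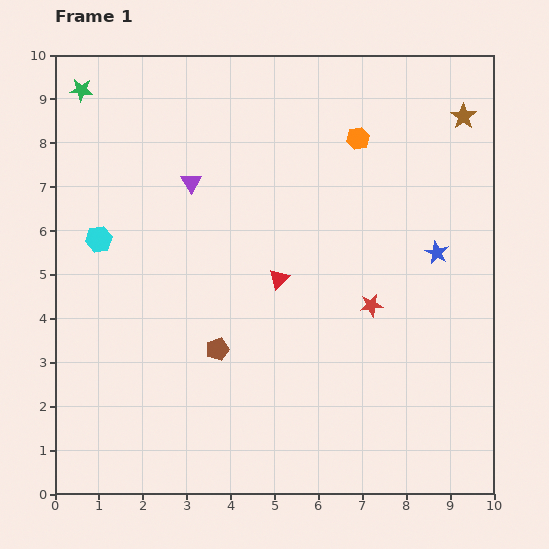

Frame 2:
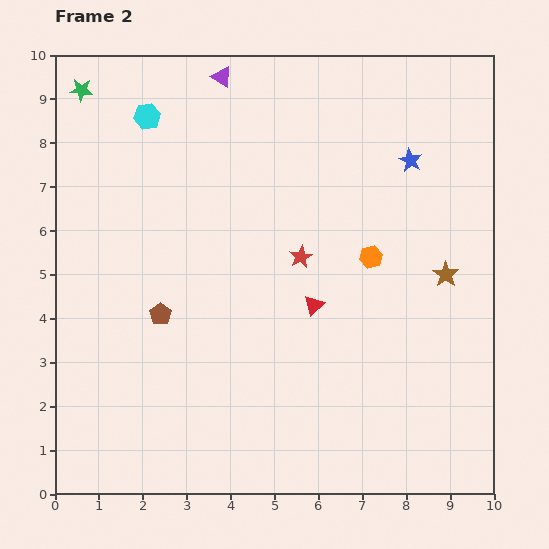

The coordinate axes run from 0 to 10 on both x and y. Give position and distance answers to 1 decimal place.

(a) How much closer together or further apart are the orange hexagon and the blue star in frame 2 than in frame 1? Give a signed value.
-0.8

Distance in frame 1: 3.2. Distance in frame 2: 2.4.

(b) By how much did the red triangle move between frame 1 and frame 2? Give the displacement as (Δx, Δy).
(0.8, -0.6)

The red triangle was at (5.1, 4.9) in frame 1 and (5.9, 4.3) in frame 2.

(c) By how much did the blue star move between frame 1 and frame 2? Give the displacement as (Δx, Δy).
(-0.6, 2.1)

The blue star was at (8.7, 5.5) in frame 1 and (8.1, 7.6) in frame 2.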